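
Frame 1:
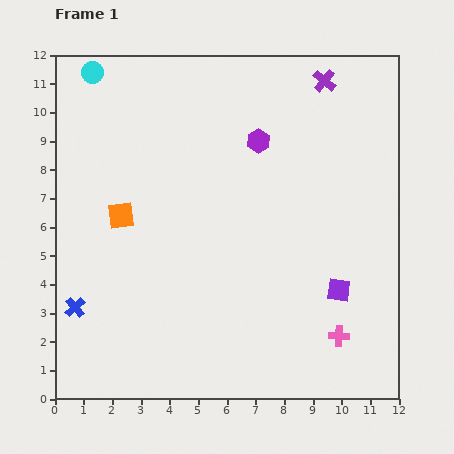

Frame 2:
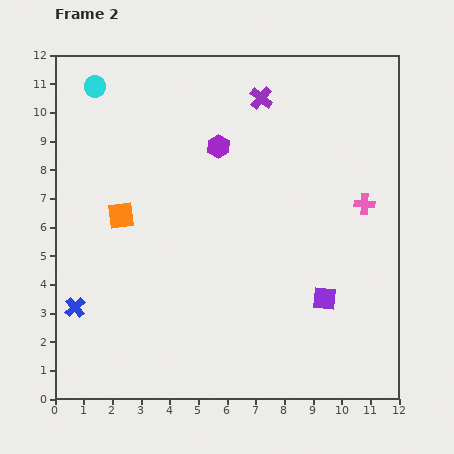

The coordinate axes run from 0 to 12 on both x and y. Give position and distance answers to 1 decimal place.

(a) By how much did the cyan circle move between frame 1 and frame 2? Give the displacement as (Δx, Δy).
(0.1, -0.5)

The cyan circle was at (1.3, 11.4) in frame 1 and (1.4, 10.9) in frame 2.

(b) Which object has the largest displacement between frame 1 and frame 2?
the pink cross

(moved 4.7; next 2.3)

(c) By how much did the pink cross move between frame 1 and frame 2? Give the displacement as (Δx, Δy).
(0.9, 4.6)

The pink cross was at (9.9, 2.2) in frame 1 and (10.8, 6.8) in frame 2.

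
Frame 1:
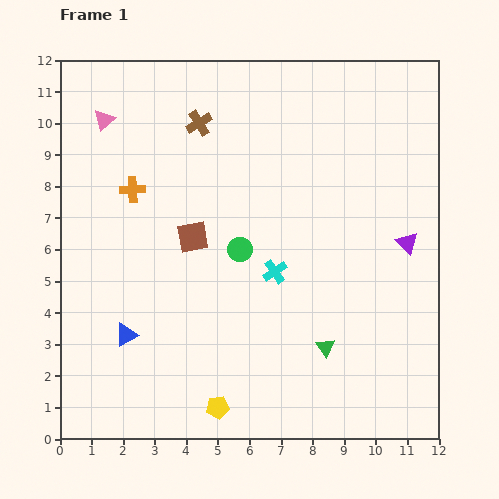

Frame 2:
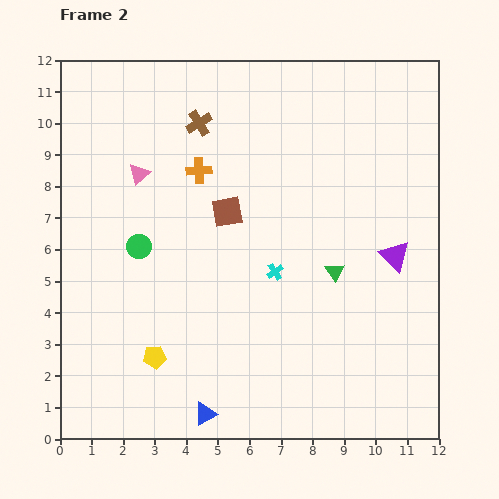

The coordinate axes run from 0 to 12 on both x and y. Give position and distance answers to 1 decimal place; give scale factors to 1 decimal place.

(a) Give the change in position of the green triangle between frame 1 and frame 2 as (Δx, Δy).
(0.3, 2.4)

The green triangle was at (8.4, 2.9) in frame 1 and (8.7, 5.3) in frame 2.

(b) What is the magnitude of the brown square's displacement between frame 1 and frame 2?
1.4

The brown square moved from (4.2, 6.4) to (5.3, 7.2), a distance of √(1.1² + 0.8²) ≈ 1.4.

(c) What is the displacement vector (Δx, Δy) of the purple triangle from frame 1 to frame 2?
(-0.4, -0.4)

The purple triangle was at (11.0, 6.2) in frame 1 and (10.6, 5.8) in frame 2.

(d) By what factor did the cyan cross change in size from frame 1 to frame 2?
0.7×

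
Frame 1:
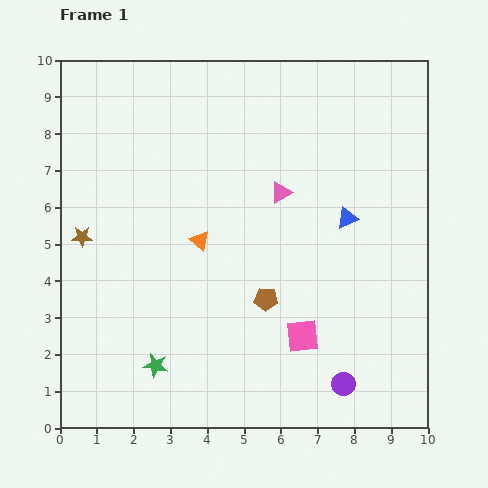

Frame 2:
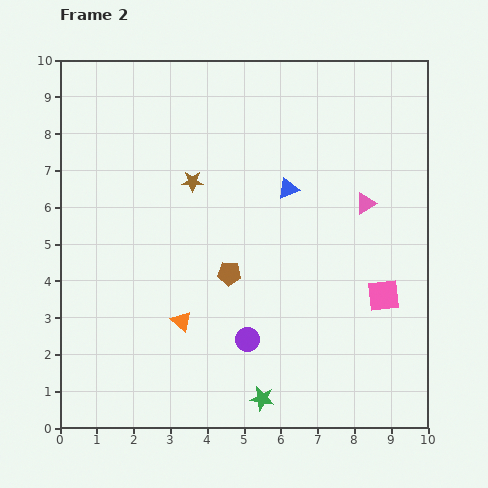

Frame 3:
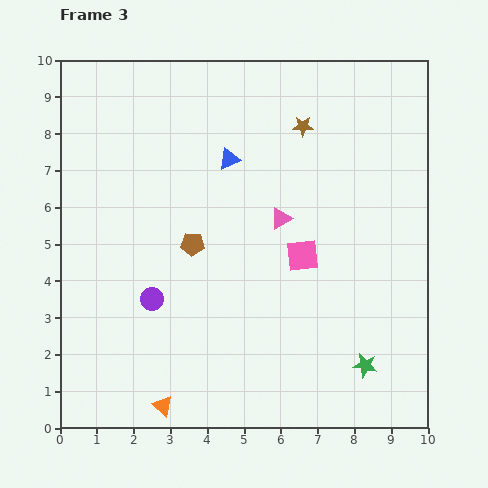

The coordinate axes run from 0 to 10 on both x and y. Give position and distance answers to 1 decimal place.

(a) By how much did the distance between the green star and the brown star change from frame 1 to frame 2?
+2.2

Distance in frame 1: 4.0. Distance in frame 2: 6.2.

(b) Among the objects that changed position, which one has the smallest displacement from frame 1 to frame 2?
the brown pentagon

(moved 1.2)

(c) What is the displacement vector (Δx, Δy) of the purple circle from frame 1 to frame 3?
(-5.2, 2.3)

The purple circle was at (7.7, 1.2) in frame 1 and (2.5, 3.5) in frame 3.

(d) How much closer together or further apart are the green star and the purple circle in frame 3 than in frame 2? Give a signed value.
+4.5

Distance in frame 2: 1.6. Distance in frame 3: 6.1.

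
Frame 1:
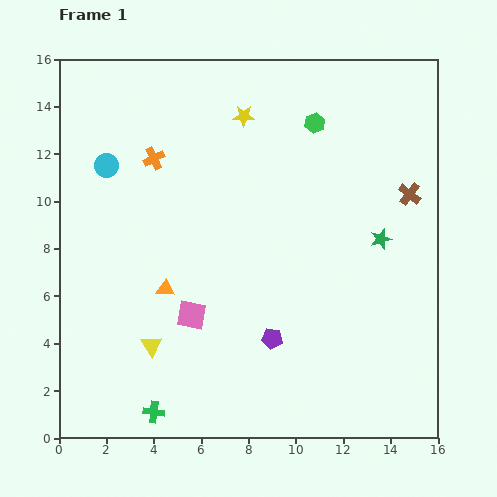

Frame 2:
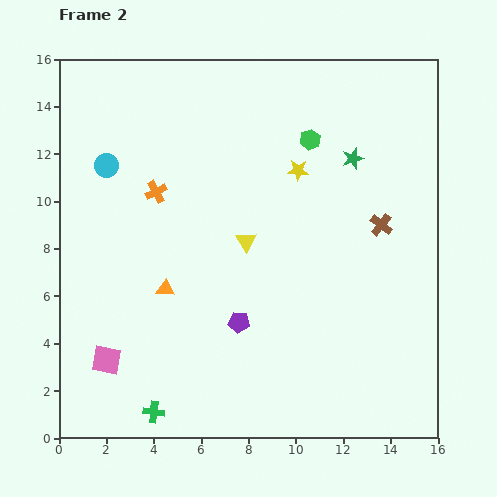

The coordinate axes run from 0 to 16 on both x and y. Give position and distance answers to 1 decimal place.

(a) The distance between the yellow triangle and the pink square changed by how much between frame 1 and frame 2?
+5.6

Distance in frame 1: 2.1. Distance in frame 2: 7.7.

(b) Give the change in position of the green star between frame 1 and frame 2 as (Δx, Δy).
(-1.2, 3.4)

The green star was at (13.6, 8.4) in frame 1 and (12.4, 11.8) in frame 2.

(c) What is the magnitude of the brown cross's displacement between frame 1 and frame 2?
1.8

The brown cross moved from (14.8, 10.3) to (13.6, 9.0), a distance of √(1.2² + 1.3²) ≈ 1.8.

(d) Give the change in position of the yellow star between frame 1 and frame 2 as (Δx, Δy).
(2.3, -2.3)

The yellow star was at (7.8, 13.6) in frame 1 and (10.1, 11.3) in frame 2.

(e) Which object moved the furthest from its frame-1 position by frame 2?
the yellow triangle

(moved 5.9; next 4.1)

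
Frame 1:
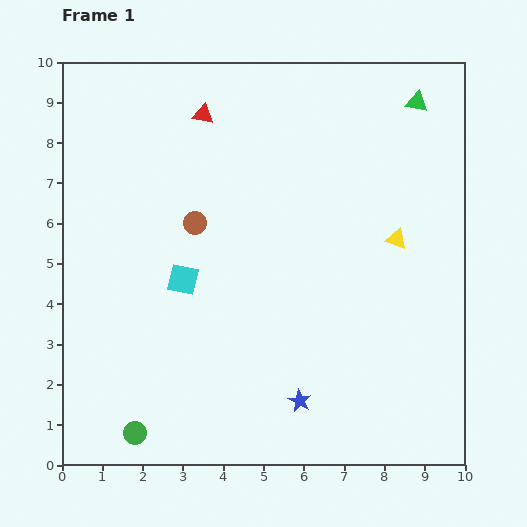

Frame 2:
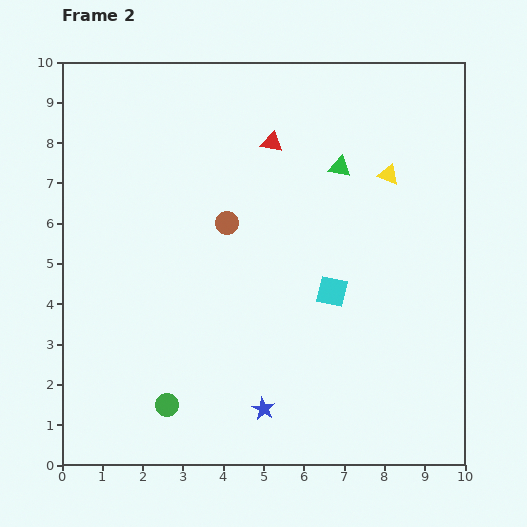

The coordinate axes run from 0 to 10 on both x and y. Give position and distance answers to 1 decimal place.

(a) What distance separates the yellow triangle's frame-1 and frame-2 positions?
1.6

The yellow triangle moved from (8.3, 5.6) to (8.1, 7.2), a distance of √(0.2² + 1.6²) ≈ 1.6.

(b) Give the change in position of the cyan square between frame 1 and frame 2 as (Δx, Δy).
(3.7, -0.3)

The cyan square was at (3.0, 4.6) in frame 1 and (6.7, 4.3) in frame 2.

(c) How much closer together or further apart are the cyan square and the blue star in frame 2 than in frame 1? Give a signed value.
-0.8

Distance in frame 1: 4.2. Distance in frame 2: 3.4.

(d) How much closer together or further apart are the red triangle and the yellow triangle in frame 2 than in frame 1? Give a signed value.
-2.7

Distance in frame 1: 5.7. Distance in frame 2: 3.0.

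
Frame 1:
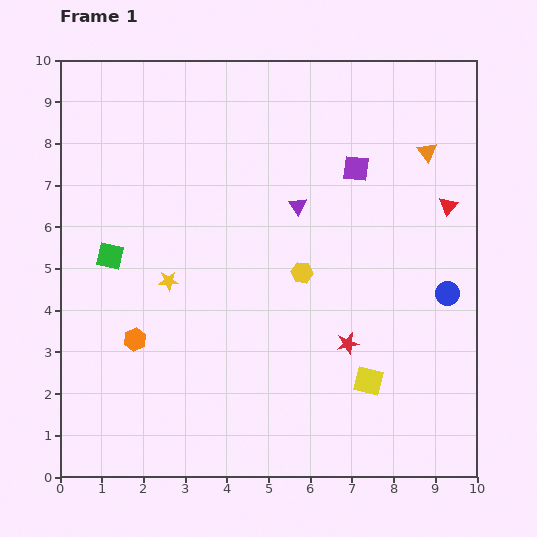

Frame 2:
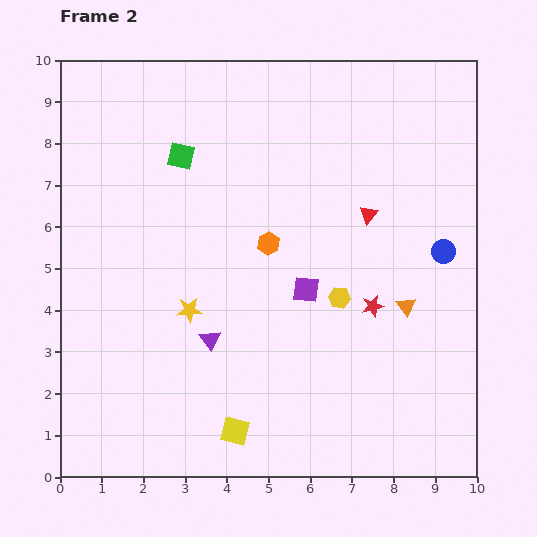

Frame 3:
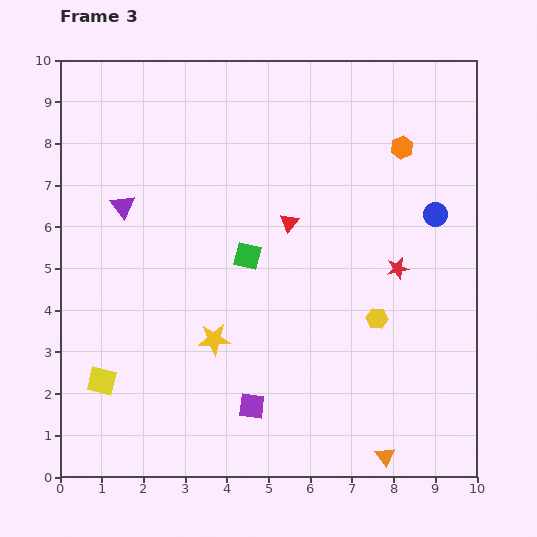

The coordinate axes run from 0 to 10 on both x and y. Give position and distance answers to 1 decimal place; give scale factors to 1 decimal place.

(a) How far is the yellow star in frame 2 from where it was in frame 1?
0.9

The yellow star moved from (2.6, 4.7) to (3.1, 4.0), a distance of √(0.5² + 0.7²) ≈ 0.9.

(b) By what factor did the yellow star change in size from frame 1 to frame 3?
1.6×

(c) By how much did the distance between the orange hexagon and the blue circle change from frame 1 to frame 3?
-5.8

Distance in frame 1: 7.6. Distance in frame 3: 1.8.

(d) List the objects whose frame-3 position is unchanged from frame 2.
none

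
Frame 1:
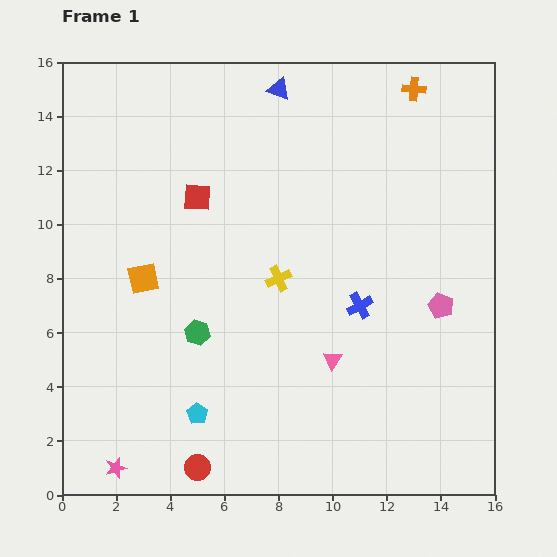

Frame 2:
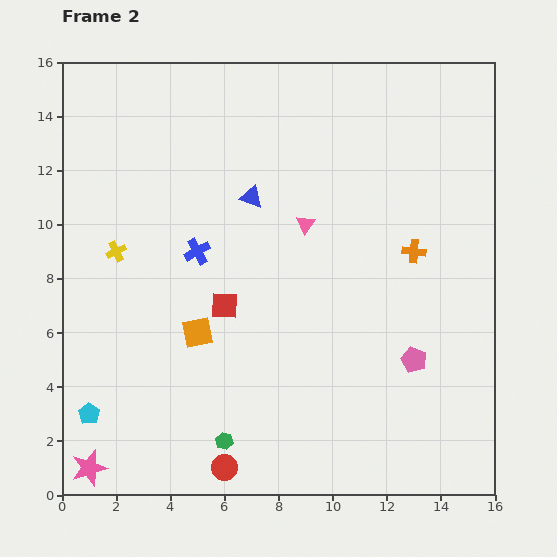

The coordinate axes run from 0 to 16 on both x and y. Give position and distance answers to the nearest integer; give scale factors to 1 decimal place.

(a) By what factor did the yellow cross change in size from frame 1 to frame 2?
0.8×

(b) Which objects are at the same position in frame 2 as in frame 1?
none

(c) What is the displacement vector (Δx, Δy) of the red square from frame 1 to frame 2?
(1, -4)

The red square was at (5, 11) in frame 1 and (6, 7) in frame 2.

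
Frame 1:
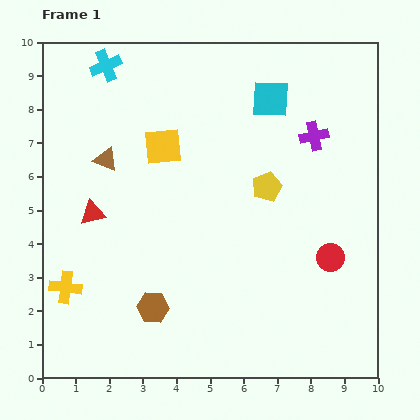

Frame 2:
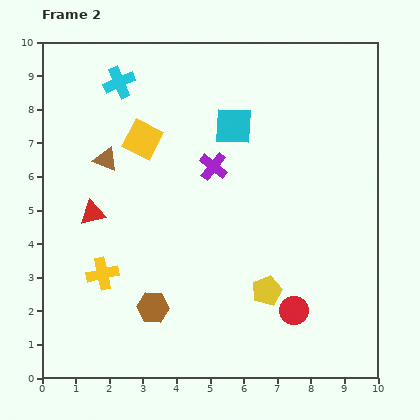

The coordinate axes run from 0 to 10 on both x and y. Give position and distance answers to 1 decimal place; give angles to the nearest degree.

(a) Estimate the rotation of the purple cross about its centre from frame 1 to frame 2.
39° counter-clockwise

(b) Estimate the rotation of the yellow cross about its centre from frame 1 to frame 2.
20° counter-clockwise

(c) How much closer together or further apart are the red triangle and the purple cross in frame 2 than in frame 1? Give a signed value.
-3.1

Distance in frame 1: 7.0. Distance in frame 2: 3.9.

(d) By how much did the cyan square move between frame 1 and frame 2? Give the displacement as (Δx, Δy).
(-1.1, -0.8)

The cyan square was at (6.8, 8.3) in frame 1 and (5.7, 7.5) in frame 2.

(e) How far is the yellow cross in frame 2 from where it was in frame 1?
1.2

The yellow cross moved from (0.7, 2.7) to (1.8, 3.1), a distance of √(1.1² + 0.4²) ≈ 1.2.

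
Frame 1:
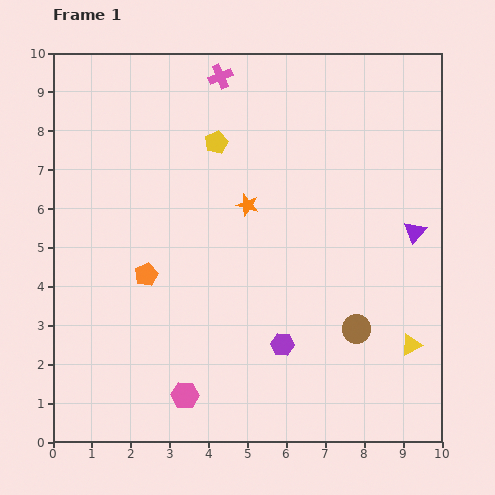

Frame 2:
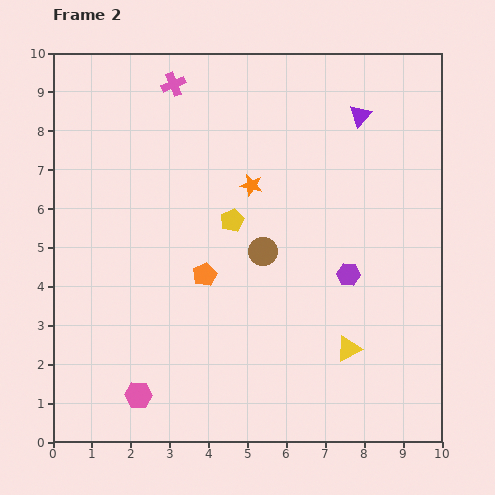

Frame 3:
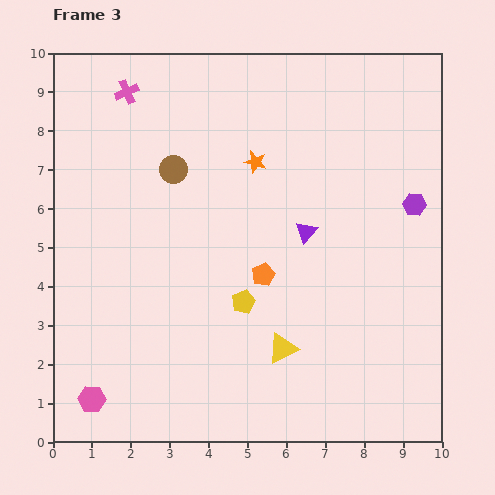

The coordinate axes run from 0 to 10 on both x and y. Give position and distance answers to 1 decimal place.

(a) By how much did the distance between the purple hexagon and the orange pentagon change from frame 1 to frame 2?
-0.2

Distance in frame 1: 3.9. Distance in frame 2: 3.7.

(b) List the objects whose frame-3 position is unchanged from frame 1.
none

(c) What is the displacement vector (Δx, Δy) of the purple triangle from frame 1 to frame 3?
(-2.8, 0.0)

The purple triangle was at (9.3, 5.4) in frame 1 and (6.5, 5.4) in frame 3.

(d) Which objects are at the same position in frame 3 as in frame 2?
none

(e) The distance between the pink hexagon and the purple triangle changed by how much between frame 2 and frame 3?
-2.2

Distance in frame 2: 9.2. Distance in frame 3: 7.0.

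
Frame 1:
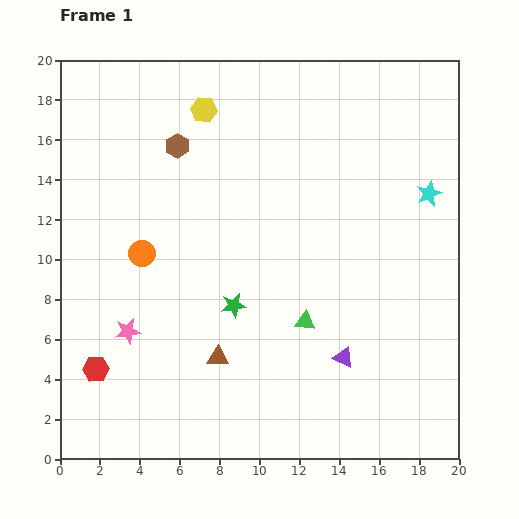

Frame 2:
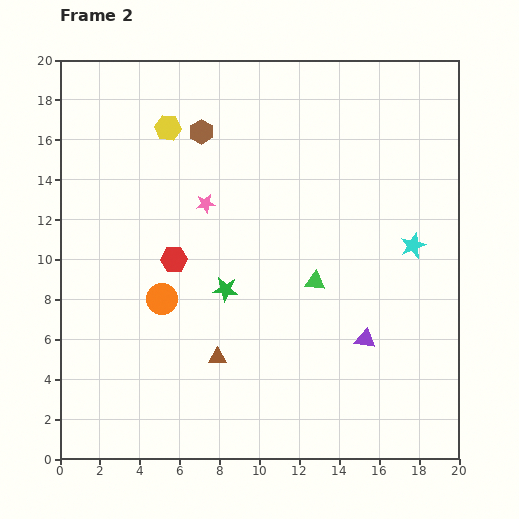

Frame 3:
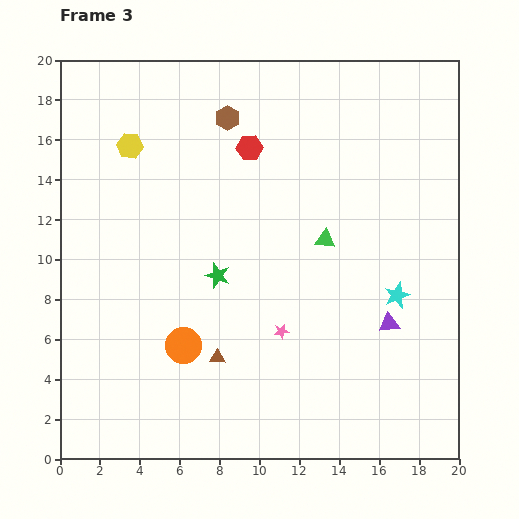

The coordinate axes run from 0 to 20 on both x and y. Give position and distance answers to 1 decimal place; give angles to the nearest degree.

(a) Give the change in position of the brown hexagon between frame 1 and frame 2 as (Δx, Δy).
(1.2, 0.7)

The brown hexagon was at (5.9, 15.7) in frame 1 and (7.1, 16.4) in frame 2.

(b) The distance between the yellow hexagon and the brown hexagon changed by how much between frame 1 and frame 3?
+2.9

Distance in frame 1: 2.2. Distance in frame 3: 5.1.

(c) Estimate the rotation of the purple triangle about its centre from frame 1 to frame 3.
30° counter-clockwise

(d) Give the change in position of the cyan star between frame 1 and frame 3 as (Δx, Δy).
(-1.6, -5.1)

The cyan star was at (18.5, 13.3) in frame 1 and (16.9, 8.2) in frame 3.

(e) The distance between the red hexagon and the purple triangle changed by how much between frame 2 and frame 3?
+0.8

Distance in frame 2: 10.4. Distance in frame 3: 11.2.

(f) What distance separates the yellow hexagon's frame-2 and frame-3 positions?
2.1

The yellow hexagon moved from (5.4, 16.6) to (3.5, 15.7), a distance of √(1.9² + 0.9²) ≈ 2.1.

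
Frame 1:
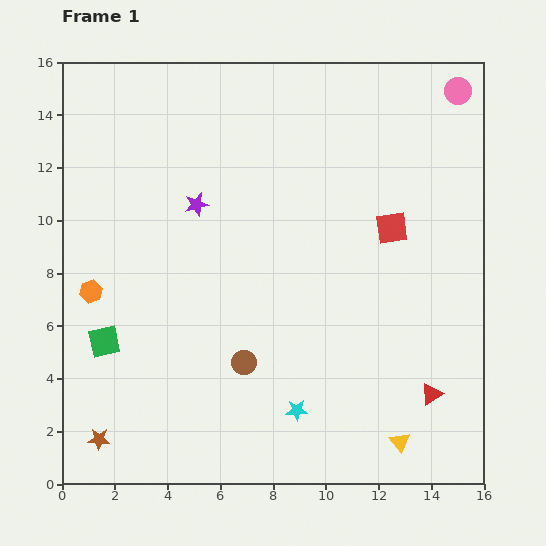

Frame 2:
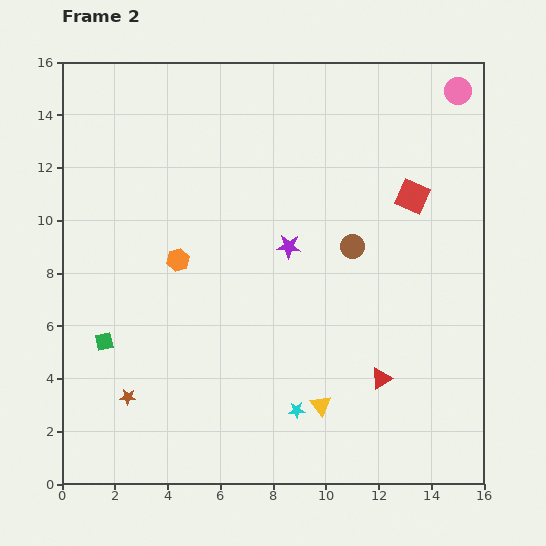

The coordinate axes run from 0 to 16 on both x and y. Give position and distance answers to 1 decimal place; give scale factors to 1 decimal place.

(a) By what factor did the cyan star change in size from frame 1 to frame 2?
0.8×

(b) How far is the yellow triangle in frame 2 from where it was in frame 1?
3.3

The yellow triangle moved from (12.8, 1.6) to (9.8, 3.0), a distance of √(3.0² + 1.4²) ≈ 3.3.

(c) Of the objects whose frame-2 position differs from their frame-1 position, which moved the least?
the red square

(moved 1.4)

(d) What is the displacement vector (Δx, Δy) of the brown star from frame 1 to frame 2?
(1.1, 1.6)

The brown star was at (1.4, 1.7) in frame 1 and (2.5, 3.3) in frame 2.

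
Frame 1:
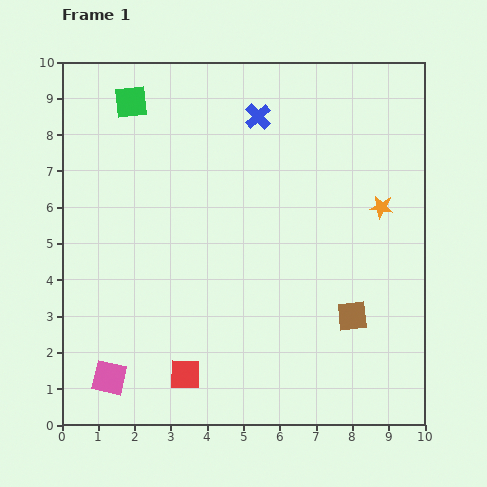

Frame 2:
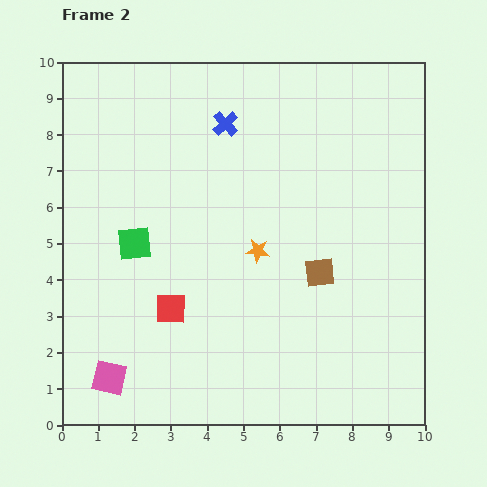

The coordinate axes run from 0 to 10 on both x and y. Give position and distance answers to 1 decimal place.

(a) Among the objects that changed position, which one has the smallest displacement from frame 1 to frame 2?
the blue cross

(moved 0.9)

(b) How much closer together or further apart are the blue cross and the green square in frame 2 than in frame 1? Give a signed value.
+0.6

Distance in frame 1: 3.5. Distance in frame 2: 4.1.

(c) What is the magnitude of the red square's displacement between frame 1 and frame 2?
1.8

The red square moved from (3.4, 1.4) to (3.0, 3.2), a distance of √(0.4² + 1.8²) ≈ 1.8.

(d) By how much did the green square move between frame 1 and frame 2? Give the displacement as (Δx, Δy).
(0.1, -3.9)

The green square was at (1.9, 8.9) in frame 1 and (2.0, 5.0) in frame 2.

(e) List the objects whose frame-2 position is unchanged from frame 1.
the pink square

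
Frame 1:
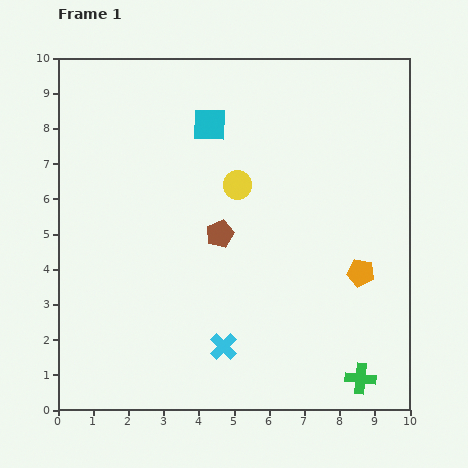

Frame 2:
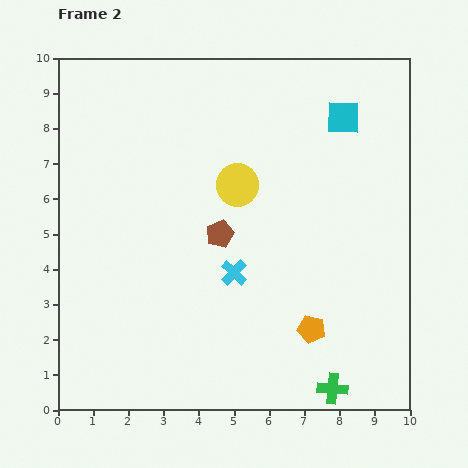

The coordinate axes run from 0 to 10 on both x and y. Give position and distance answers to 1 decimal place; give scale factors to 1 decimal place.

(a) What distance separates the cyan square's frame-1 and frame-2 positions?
3.8

The cyan square moved from (4.3, 8.1) to (8.1, 8.3), a distance of √(3.8² + 0.2²) ≈ 3.8.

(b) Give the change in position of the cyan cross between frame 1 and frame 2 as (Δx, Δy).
(0.3, 2.1)

The cyan cross was at (4.7, 1.8) in frame 1 and (5.0, 3.9) in frame 2.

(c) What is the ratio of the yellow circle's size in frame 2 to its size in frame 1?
1.5×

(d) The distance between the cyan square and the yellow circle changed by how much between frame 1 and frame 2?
+1.7

Distance in frame 1: 1.9. Distance in frame 2: 3.6.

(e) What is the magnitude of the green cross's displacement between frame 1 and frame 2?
0.9

The green cross moved from (8.6, 0.9) to (7.8, 0.6), a distance of √(0.8² + 0.3²) ≈ 0.9.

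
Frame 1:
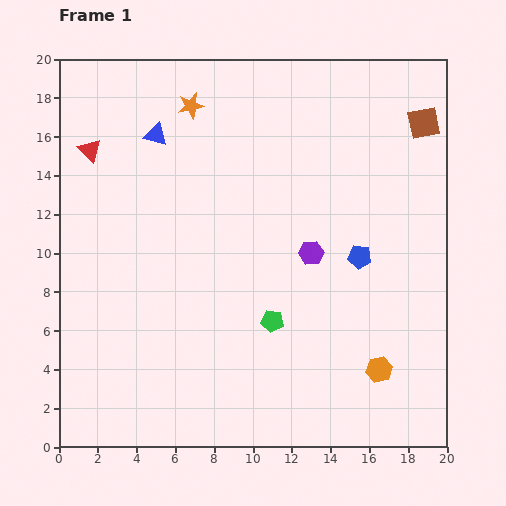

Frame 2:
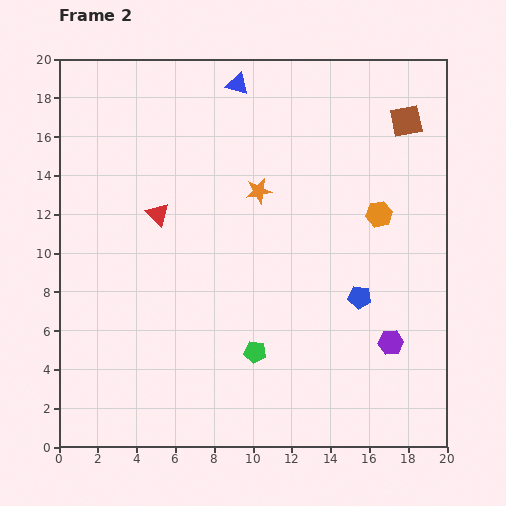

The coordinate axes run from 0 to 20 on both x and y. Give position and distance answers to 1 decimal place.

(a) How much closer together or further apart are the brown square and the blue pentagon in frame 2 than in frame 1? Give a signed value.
+1.8

Distance in frame 1: 7.6. Distance in frame 2: 9.4.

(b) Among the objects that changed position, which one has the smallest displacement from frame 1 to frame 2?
the brown square

(moved 0.9)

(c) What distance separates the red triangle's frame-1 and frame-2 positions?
4.8

The red triangle moved from (1.6, 15.3) to (5.1, 12.0), a distance of √(3.5² + 3.3²) ≈ 4.8.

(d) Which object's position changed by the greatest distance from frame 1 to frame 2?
the orange hexagon

(moved 8.0; next 6.2)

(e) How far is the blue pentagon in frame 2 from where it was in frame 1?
2.1

The blue pentagon moved from (15.5, 9.8) to (15.5, 7.7), a distance of √(0.0² + 2.1²) ≈ 2.1.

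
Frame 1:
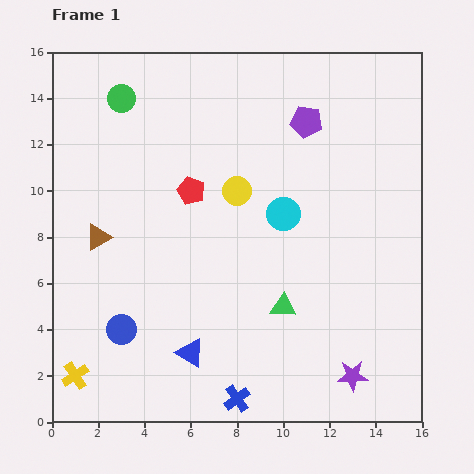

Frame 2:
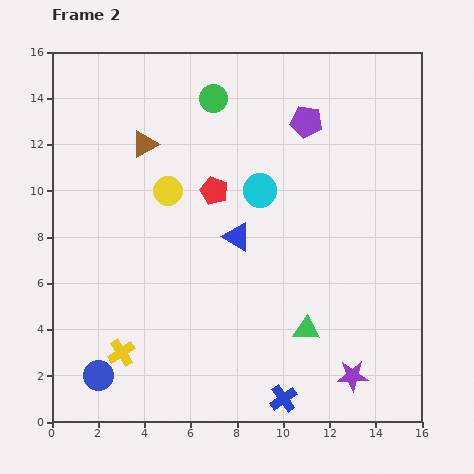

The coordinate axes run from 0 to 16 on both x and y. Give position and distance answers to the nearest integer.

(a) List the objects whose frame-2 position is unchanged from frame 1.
the purple star, the purple pentagon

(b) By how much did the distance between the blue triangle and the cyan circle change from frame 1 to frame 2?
-5

Distance in frame 1: 7. Distance in frame 2: 2.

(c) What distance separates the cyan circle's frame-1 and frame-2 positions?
1

The cyan circle moved from (10, 9) to (9, 10), a distance of √(1² + 1²) ≈ 1.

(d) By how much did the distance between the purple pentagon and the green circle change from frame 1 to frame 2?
-4

Distance in frame 1: 8. Distance in frame 2: 4.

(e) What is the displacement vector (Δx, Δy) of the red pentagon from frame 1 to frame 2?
(1, 0)

The red pentagon was at (6, 10) in frame 1 and (7, 10) in frame 2.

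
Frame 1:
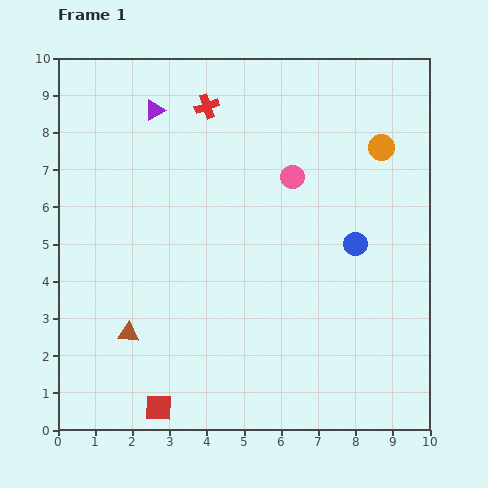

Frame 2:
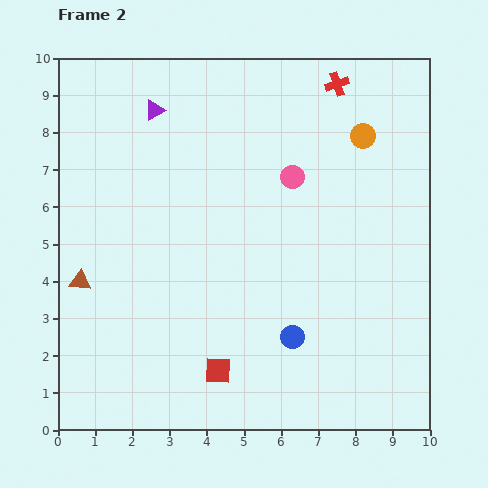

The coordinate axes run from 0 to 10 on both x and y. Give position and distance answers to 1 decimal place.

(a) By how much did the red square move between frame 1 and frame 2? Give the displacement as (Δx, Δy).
(1.6, 1.0)

The red square was at (2.7, 0.6) in frame 1 and (4.3, 1.6) in frame 2.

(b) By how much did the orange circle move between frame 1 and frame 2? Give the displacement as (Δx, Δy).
(-0.5, 0.3)

The orange circle was at (8.7, 7.6) in frame 1 and (8.2, 7.9) in frame 2.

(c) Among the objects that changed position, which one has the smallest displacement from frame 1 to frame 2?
the orange circle

(moved 0.6)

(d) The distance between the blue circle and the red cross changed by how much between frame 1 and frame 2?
+1.5

Distance in frame 1: 5.4. Distance in frame 2: 6.9.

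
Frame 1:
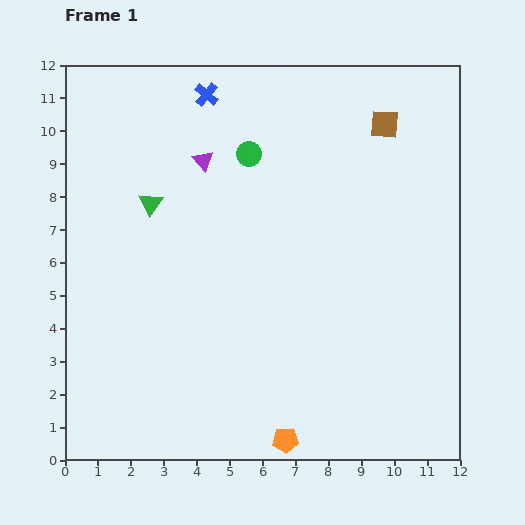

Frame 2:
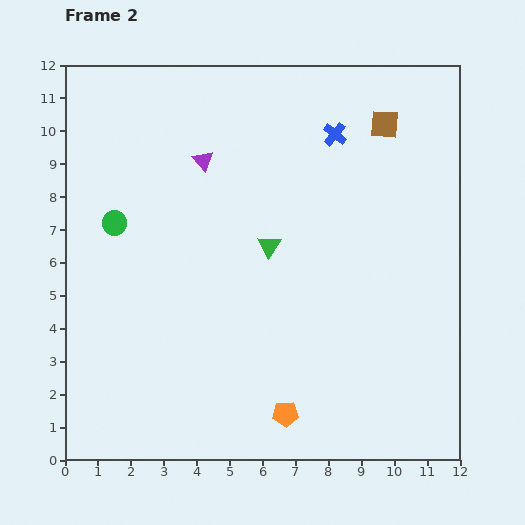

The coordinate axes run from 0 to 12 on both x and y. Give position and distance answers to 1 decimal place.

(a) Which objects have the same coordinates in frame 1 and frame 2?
the brown square, the purple triangle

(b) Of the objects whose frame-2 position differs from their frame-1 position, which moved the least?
the orange pentagon

(moved 0.8)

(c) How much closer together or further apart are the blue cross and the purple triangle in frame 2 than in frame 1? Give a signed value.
+2.1

Distance in frame 1: 2.0. Distance in frame 2: 4.1.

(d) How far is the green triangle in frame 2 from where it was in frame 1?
3.8

The green triangle moved from (2.6, 7.8) to (6.2, 6.5), a distance of √(3.6² + 1.3²) ≈ 3.8.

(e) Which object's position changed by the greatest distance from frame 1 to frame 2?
the green circle

(moved 4.6; next 4.1)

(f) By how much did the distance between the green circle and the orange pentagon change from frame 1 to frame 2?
-1.0

Distance in frame 1: 8.8. Distance in frame 2: 7.8.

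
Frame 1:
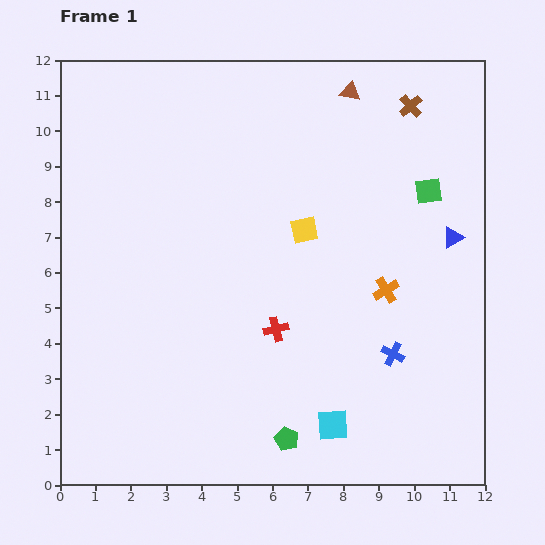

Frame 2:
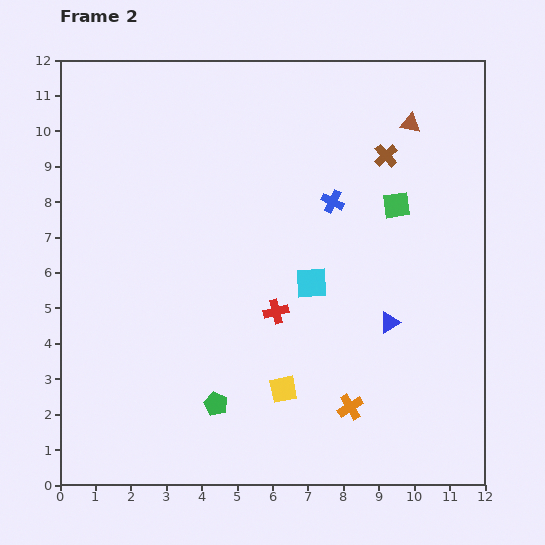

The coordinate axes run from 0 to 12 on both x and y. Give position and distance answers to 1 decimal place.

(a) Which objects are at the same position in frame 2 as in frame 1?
none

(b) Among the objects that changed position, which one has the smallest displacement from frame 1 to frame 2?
the red cross

(moved 0.5)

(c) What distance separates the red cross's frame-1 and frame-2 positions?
0.5

The red cross moved from (6.1, 4.4) to (6.1, 4.9), a distance of √(0.0² + 0.5²) ≈ 0.5.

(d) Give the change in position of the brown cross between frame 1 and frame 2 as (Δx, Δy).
(-0.7, -1.4)

The brown cross was at (9.9, 10.7) in frame 1 and (9.2, 9.3) in frame 2.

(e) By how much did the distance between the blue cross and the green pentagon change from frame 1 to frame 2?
+2.8

Distance in frame 1: 3.8. Distance in frame 2: 6.6.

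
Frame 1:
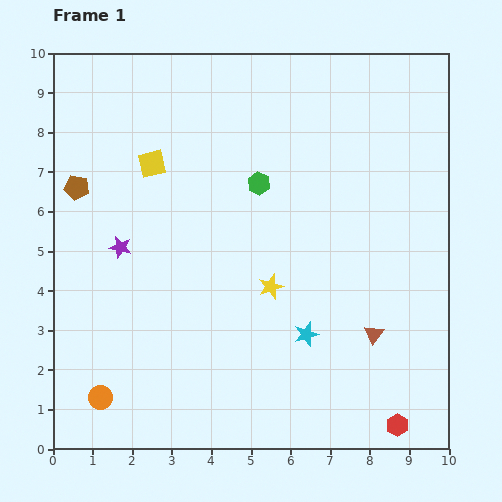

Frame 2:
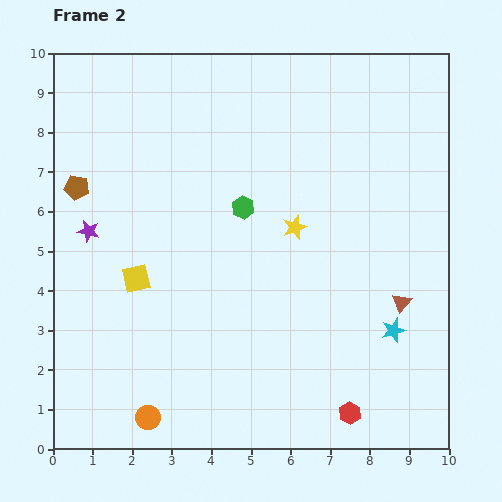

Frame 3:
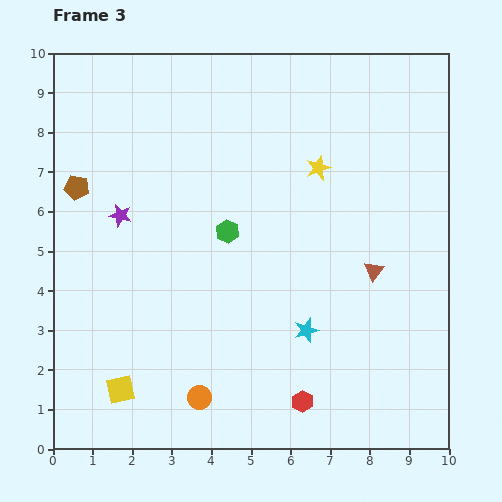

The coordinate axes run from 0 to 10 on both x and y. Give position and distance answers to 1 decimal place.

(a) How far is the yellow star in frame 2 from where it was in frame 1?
1.6

The yellow star moved from (5.5, 4.1) to (6.1, 5.6), a distance of √(0.6² + 1.5²) ≈ 1.6.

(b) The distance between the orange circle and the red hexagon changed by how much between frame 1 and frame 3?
-4.9

Distance in frame 1: 7.5. Distance in frame 3: 2.6.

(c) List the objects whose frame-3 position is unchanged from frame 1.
the brown pentagon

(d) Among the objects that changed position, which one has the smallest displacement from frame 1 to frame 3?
the cyan star

(moved 0.1)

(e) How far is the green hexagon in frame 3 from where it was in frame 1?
1.4

The green hexagon moved from (5.2, 6.7) to (4.4, 5.5), a distance of √(0.8² + 1.2²) ≈ 1.4.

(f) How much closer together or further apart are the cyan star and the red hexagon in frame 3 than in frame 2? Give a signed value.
-0.6

Distance in frame 2: 2.4. Distance in frame 3: 1.8.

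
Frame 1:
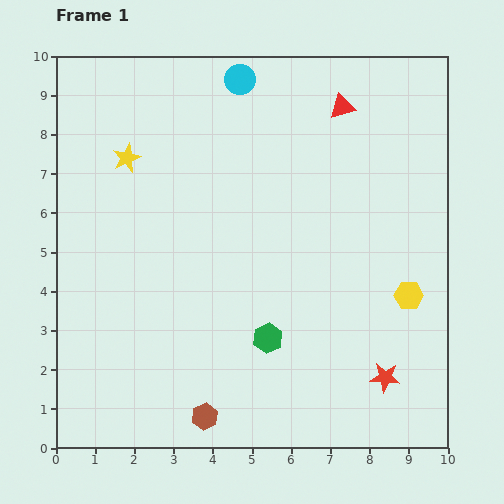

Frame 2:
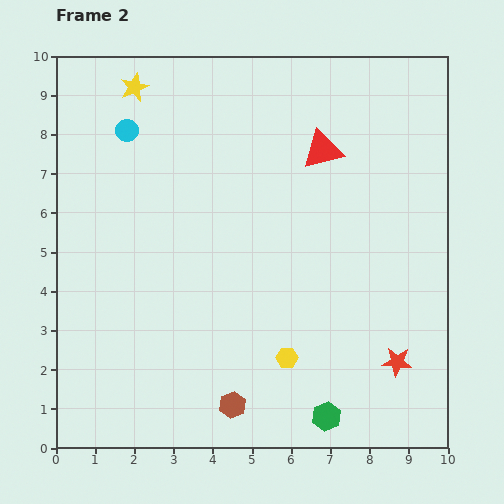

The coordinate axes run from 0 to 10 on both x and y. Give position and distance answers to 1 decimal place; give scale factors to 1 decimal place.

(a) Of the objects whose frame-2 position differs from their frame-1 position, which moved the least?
the red star

(moved 0.5)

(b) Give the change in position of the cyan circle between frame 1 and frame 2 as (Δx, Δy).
(-2.9, -1.3)

The cyan circle was at (4.7, 9.4) in frame 1 and (1.8, 8.1) in frame 2.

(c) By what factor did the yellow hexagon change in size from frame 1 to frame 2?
0.8×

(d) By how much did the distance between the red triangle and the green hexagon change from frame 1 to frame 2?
+0.6

Distance in frame 1: 6.2. Distance in frame 2: 6.8.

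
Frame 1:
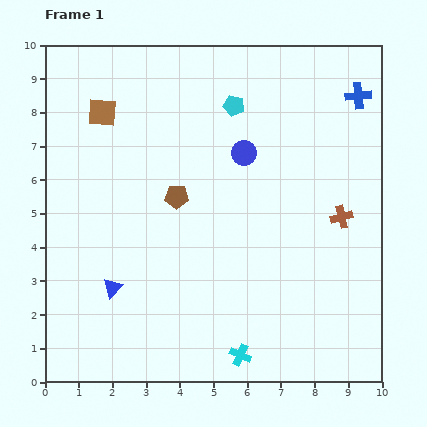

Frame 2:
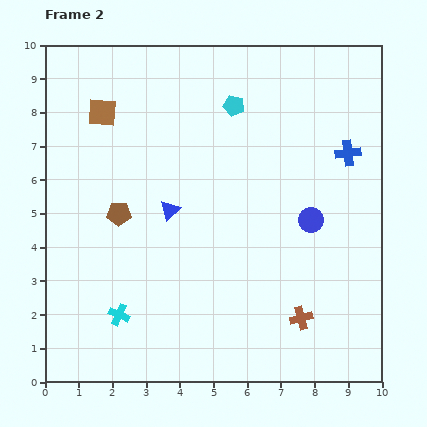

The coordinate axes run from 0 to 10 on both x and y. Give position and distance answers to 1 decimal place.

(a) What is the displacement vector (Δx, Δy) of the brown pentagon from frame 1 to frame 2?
(-1.7, -0.5)

The brown pentagon was at (3.9, 5.5) in frame 1 and (2.2, 5.0) in frame 2.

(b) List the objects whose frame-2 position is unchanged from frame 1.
the cyan pentagon, the brown square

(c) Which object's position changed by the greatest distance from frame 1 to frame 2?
the cyan cross

(moved 3.8; next 3.2)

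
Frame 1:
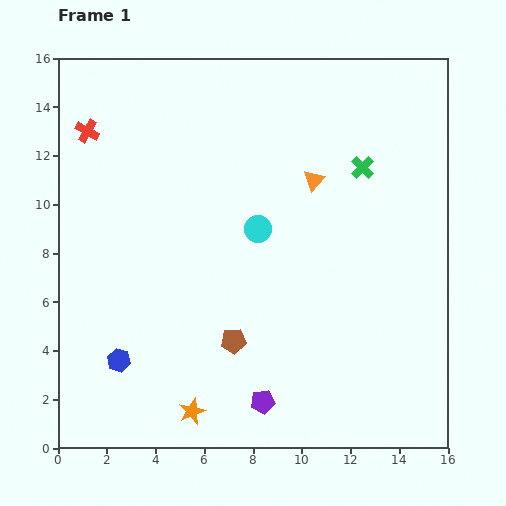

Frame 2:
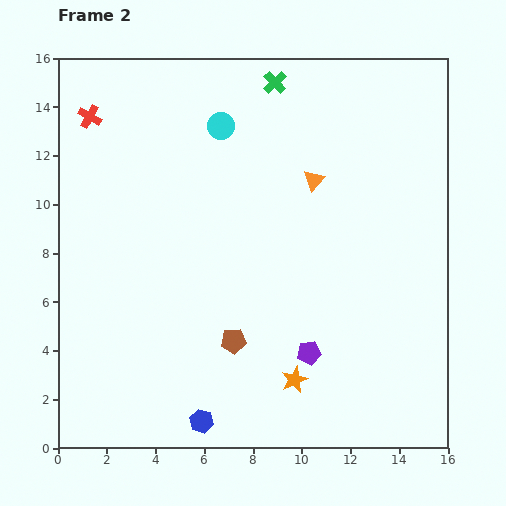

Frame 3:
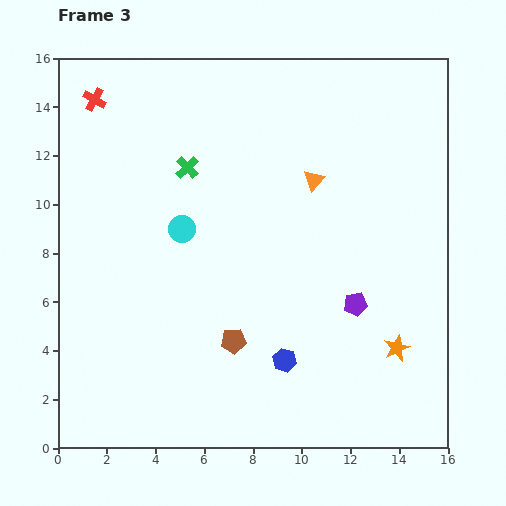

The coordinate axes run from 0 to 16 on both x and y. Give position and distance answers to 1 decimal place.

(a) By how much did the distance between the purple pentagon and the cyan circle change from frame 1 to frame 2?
+2.9

Distance in frame 1: 7.1. Distance in frame 2: 10.0.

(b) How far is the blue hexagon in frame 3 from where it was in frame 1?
6.8

The blue hexagon moved from (2.5, 3.6) to (9.3, 3.6), a distance of √(6.8² + 0.0²) ≈ 6.8.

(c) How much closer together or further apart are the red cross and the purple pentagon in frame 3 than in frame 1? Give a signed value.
+0.4

Distance in frame 1: 13.2. Distance in frame 3: 13.6.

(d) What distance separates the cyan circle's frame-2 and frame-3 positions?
4.5

The cyan circle moved from (6.7, 13.2) to (5.1, 9.0), a distance of √(1.6² + 4.2²) ≈ 4.5.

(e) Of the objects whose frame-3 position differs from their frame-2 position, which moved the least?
the red cross

(moved 0.7)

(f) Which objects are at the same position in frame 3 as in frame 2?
the orange triangle, the brown pentagon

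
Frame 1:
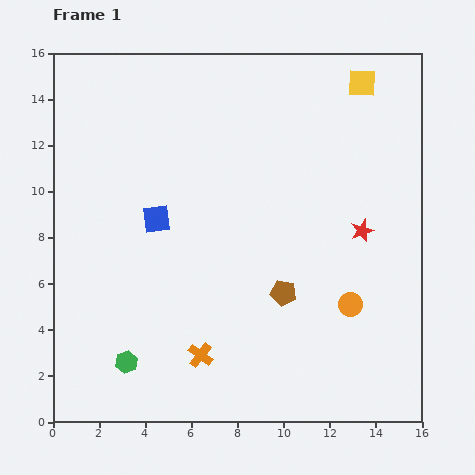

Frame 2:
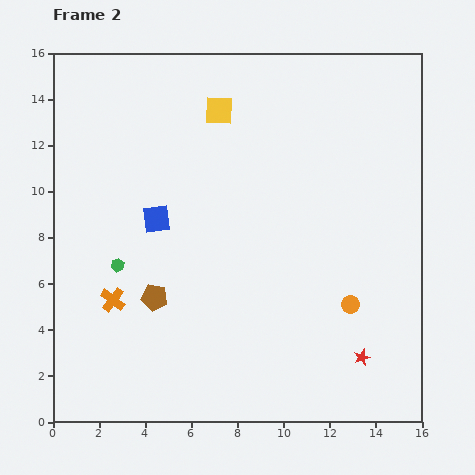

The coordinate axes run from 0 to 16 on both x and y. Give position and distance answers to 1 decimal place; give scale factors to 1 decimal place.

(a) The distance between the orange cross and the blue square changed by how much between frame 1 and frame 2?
-2.2

Distance in frame 1: 6.2. Distance in frame 2: 4.0.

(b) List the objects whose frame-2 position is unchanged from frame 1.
the orange circle, the blue square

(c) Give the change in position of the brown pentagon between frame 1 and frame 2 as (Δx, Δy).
(-5.6, -0.2)

The brown pentagon was at (10.0, 5.6) in frame 1 and (4.4, 5.4) in frame 2.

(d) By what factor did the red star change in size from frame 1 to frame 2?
0.7×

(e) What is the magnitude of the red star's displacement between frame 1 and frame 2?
5.5

The red star moved from (13.4, 8.3) to (13.4, 2.8), a distance of √(0.0² + 5.5²) ≈ 5.5.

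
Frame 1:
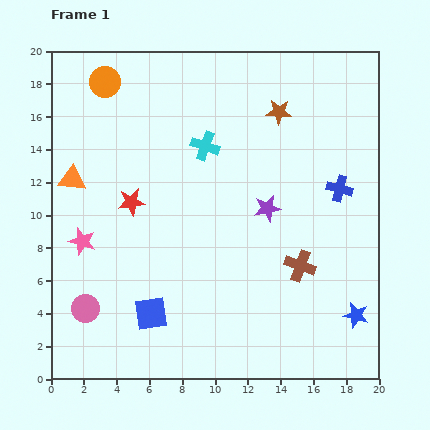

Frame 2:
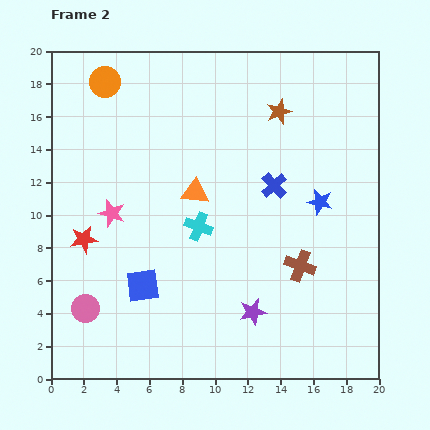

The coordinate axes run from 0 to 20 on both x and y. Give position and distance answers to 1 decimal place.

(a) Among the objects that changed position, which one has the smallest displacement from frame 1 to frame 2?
the blue square

(moved 1.8)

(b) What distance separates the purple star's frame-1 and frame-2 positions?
6.4

The purple star moved from (13.2, 10.4) to (12.3, 4.1), a distance of √(0.9² + 6.3²) ≈ 6.4.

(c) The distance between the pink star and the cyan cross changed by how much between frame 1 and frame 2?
-4.1

Distance in frame 1: 9.5. Distance in frame 2: 5.4.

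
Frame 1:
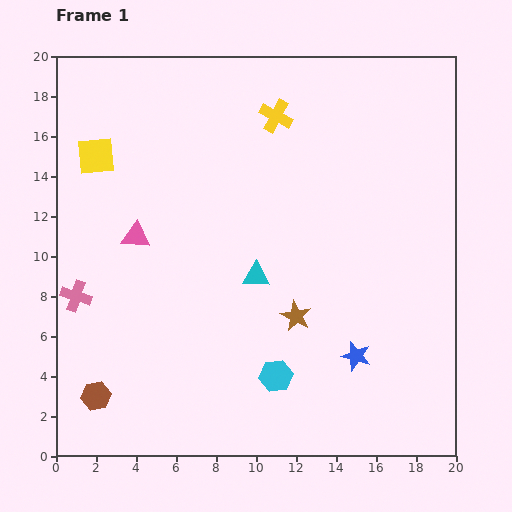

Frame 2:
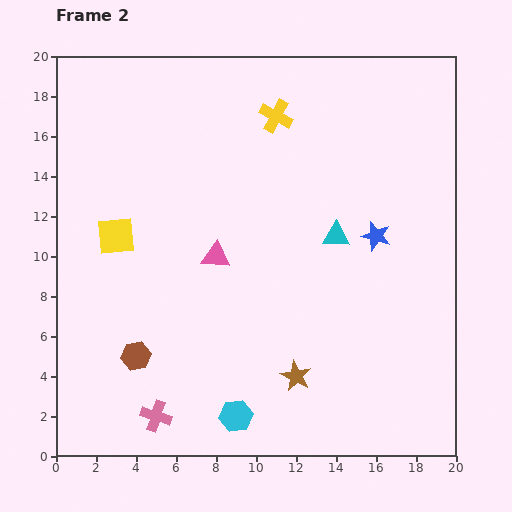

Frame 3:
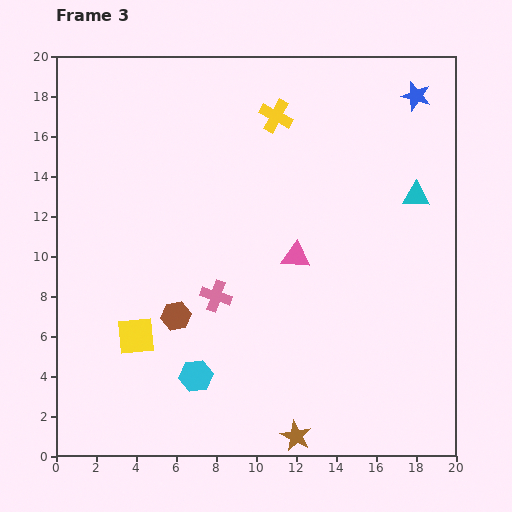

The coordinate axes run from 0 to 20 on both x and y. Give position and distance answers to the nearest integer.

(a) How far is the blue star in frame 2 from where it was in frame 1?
6

The blue star moved from (15, 5) to (16, 11), a distance of √(1² + 6²) ≈ 6.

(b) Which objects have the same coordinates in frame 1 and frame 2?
the yellow cross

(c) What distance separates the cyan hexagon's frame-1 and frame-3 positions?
4

The cyan hexagon moved from (11, 4) to (7, 4), a distance of √(4² + 0²) ≈ 4.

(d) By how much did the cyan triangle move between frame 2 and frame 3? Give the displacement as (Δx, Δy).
(4, 2)

The cyan triangle was at (14, 11) in frame 2 and (18, 13) in frame 3.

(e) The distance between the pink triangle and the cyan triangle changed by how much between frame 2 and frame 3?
+1

Distance in frame 2: 6. Distance in frame 3: 7.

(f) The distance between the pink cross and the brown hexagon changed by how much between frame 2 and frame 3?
-1

Distance in frame 2: 3. Distance in frame 3: 2.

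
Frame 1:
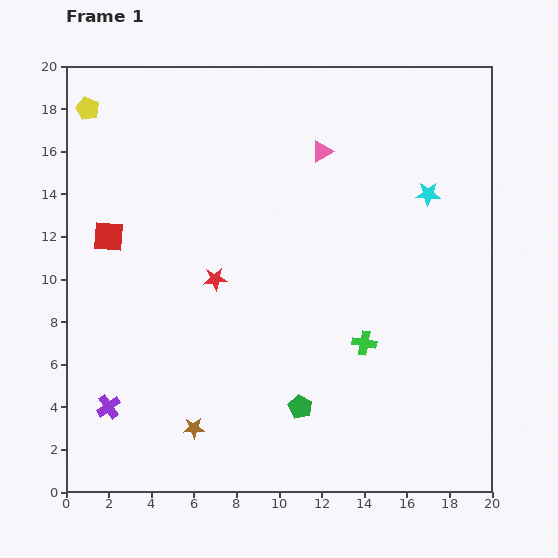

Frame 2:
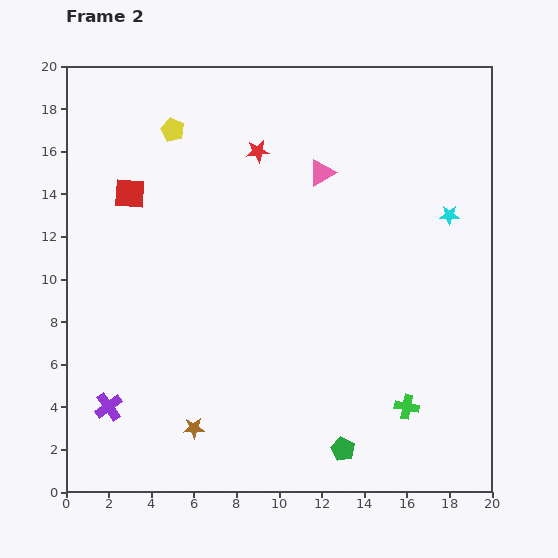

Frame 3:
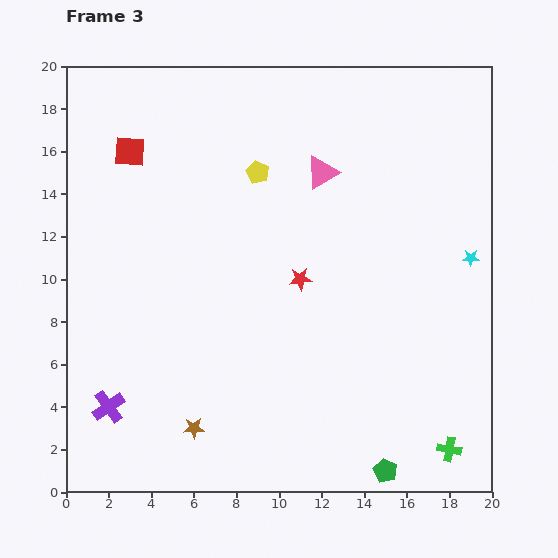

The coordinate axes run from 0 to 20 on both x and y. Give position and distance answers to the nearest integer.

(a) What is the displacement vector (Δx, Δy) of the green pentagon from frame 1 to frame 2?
(2, -2)

The green pentagon was at (11, 4) in frame 1 and (13, 2) in frame 2.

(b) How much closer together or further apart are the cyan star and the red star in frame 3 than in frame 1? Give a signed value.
-3

Distance in frame 1: 11. Distance in frame 3: 8.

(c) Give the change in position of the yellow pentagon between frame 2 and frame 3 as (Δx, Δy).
(4, -2)

The yellow pentagon was at (5, 17) in frame 2 and (9, 15) in frame 3.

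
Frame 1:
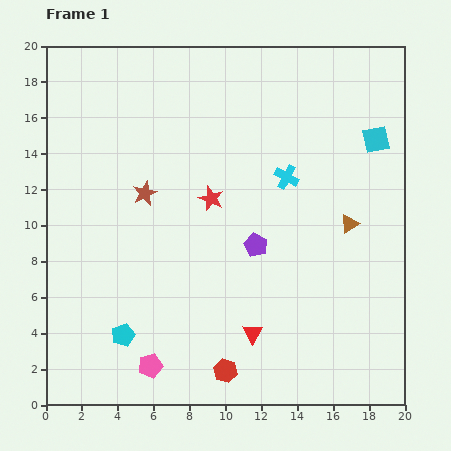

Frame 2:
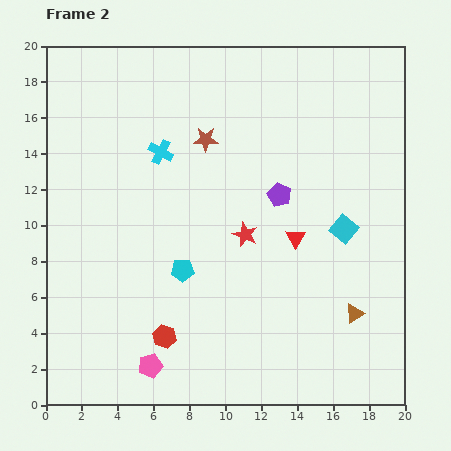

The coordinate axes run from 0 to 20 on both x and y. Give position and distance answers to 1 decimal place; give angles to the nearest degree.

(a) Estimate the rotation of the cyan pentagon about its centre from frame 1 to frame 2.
19° clockwise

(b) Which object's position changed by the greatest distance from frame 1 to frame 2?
the cyan cross

(moved 7.1; next 5.8)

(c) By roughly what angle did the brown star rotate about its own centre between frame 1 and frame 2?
26° clockwise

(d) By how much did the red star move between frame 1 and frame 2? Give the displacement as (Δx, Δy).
(1.9, -2.0)

The red star was at (9.2, 11.5) in frame 1 and (11.1, 9.5) in frame 2.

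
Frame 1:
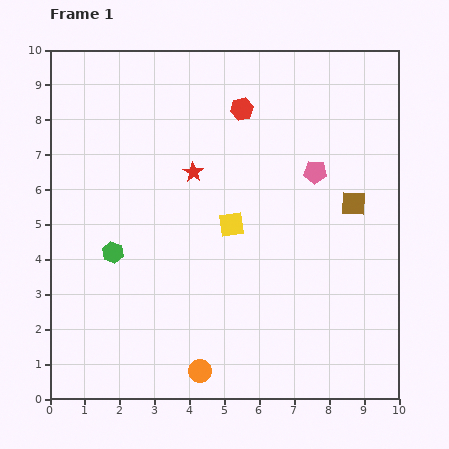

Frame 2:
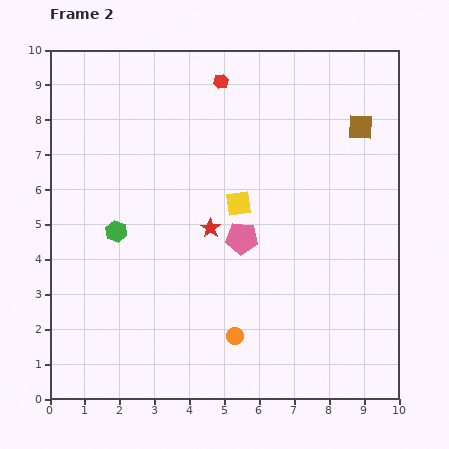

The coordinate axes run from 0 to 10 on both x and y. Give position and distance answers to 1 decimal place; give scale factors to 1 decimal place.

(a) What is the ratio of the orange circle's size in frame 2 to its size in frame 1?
0.7×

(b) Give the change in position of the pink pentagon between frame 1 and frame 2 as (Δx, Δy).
(-2.1, -1.9)

The pink pentagon was at (7.6, 6.5) in frame 1 and (5.5, 4.6) in frame 2.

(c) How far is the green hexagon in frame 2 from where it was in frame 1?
0.6

The green hexagon moved from (1.8, 4.2) to (1.9, 4.8), a distance of √(0.1² + 0.6²) ≈ 0.6.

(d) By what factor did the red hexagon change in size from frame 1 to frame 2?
0.6×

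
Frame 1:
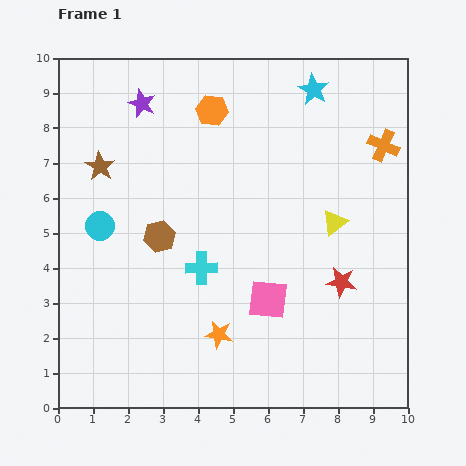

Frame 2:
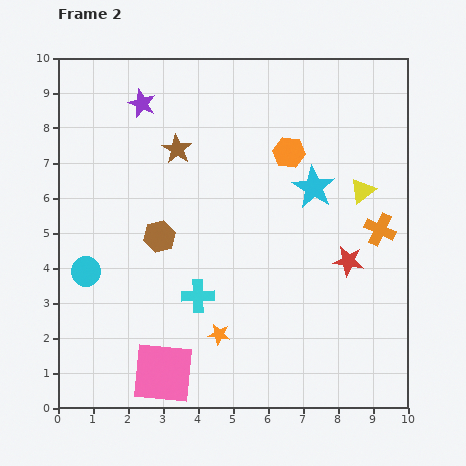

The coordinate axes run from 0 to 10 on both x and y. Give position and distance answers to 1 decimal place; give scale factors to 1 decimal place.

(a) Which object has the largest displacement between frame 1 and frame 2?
the pink square

(moved 3.7; next 2.8)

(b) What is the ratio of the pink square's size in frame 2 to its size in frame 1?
1.6×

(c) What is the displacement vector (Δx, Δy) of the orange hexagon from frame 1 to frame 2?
(2.2, -1.2)

The orange hexagon was at (4.4, 8.5) in frame 1 and (6.6, 7.3) in frame 2.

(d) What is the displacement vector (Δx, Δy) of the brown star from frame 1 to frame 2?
(2.2, 0.5)

The brown star was at (1.2, 6.9) in frame 1 and (3.4, 7.4) in frame 2.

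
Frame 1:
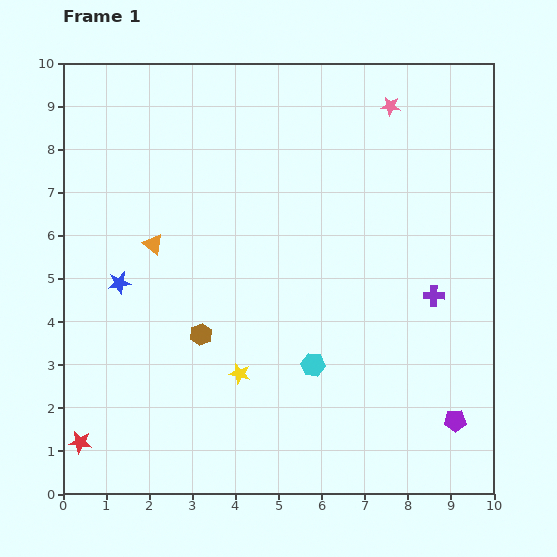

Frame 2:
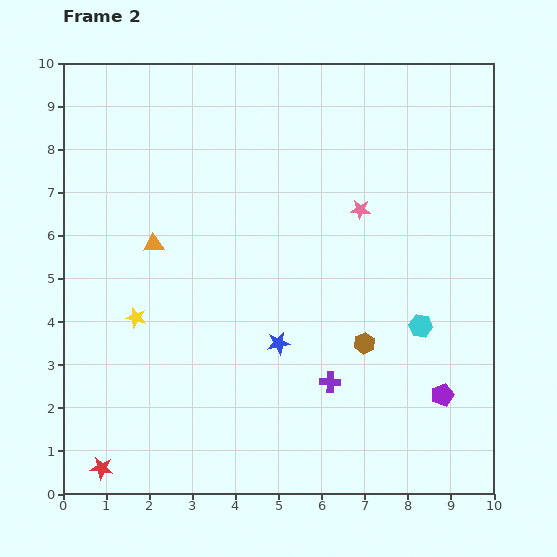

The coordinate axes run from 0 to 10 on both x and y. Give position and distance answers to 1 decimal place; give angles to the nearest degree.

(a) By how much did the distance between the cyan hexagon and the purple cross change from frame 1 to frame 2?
-0.7

Distance in frame 1: 3.2. Distance in frame 2: 2.5.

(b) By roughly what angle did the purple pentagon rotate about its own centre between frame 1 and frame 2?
17° counter-clockwise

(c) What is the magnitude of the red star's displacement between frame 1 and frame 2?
0.8

The red star moved from (0.4, 1.2) to (0.9, 0.6), a distance of √(0.5² + 0.6²) ≈ 0.8.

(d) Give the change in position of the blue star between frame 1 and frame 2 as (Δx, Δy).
(3.7, -1.4)

The blue star was at (1.3, 4.9) in frame 1 and (5.0, 3.5) in frame 2.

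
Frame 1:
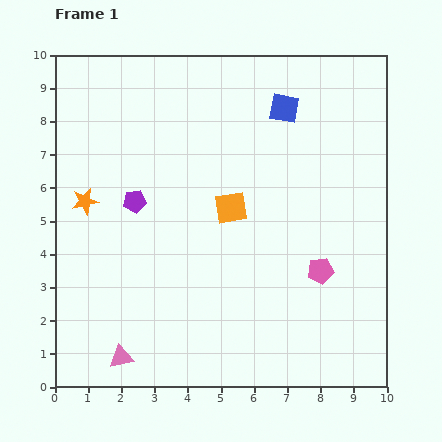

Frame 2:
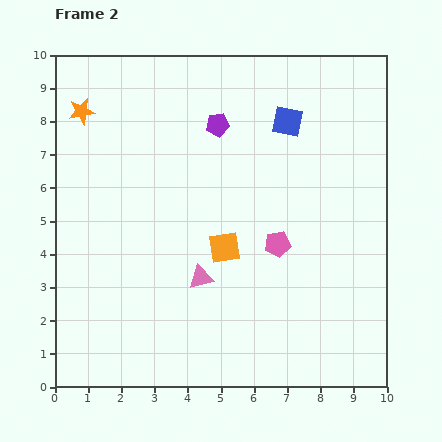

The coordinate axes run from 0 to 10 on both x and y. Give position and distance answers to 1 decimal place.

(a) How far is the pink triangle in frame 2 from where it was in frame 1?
3.4

The pink triangle moved from (2.0, 0.9) to (4.4, 3.3), a distance of √(2.4² + 2.4²) ≈ 3.4.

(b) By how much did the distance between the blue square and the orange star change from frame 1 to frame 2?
-0.4

Distance in frame 1: 6.6. Distance in frame 2: 6.2.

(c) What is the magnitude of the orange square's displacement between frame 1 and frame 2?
1.2

The orange square moved from (5.3, 5.4) to (5.1, 4.2), a distance of √(0.2² + 1.2²) ≈ 1.2.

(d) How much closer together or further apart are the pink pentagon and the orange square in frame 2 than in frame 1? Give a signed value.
-1.7

Distance in frame 1: 3.3. Distance in frame 2: 1.6.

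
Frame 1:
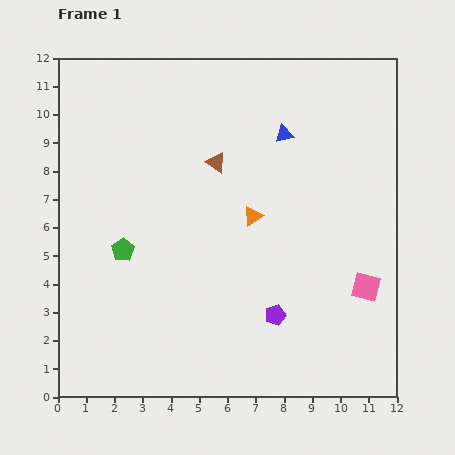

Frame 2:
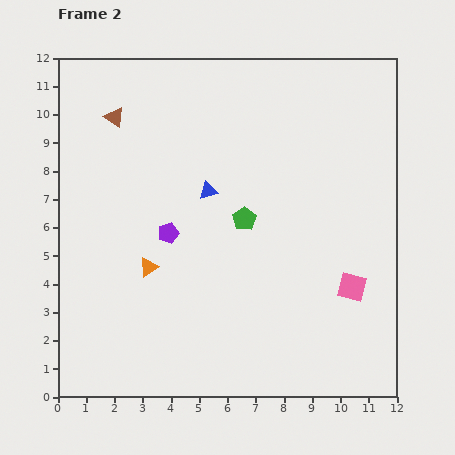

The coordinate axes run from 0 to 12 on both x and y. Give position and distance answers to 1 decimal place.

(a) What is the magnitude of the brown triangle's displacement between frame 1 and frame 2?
3.9

The brown triangle moved from (5.6, 8.3) to (2.0, 9.9), a distance of √(3.6² + 1.6²) ≈ 3.9.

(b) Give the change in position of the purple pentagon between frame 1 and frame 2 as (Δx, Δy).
(-3.8, 2.9)

The purple pentagon was at (7.7, 2.9) in frame 1 and (3.9, 5.8) in frame 2.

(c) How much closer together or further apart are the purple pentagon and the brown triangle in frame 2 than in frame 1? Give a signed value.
-1.3

Distance in frame 1: 5.8. Distance in frame 2: 4.5.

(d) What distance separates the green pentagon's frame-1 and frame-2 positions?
4.4

The green pentagon moved from (2.3, 5.2) to (6.6, 6.3), a distance of √(4.3² + 1.1²) ≈ 4.4.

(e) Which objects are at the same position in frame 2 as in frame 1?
none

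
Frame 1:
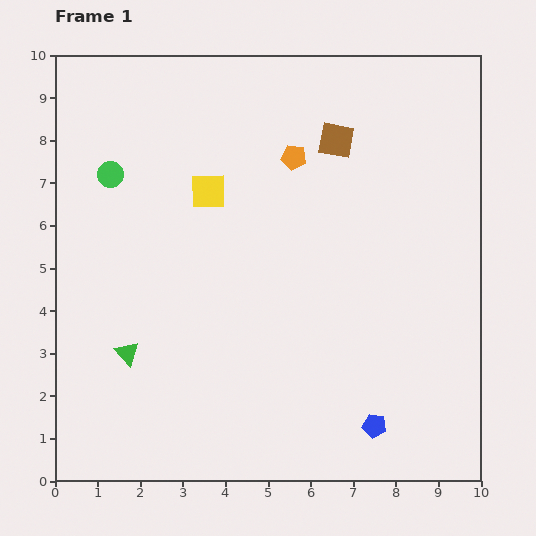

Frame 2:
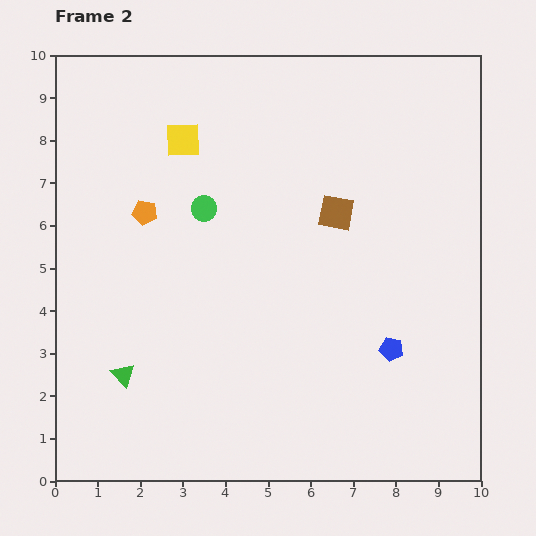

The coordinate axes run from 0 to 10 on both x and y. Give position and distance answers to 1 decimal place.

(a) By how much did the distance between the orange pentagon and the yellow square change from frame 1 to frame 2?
-0.3

Distance in frame 1: 2.2. Distance in frame 2: 1.9.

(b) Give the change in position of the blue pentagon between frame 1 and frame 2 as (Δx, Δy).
(0.4, 1.8)

The blue pentagon was at (7.5, 1.3) in frame 1 and (7.9, 3.1) in frame 2.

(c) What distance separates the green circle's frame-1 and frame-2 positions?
2.3

The green circle moved from (1.3, 7.2) to (3.5, 6.4), a distance of √(2.2² + 0.8²) ≈ 2.3.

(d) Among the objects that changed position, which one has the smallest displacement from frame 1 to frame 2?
the green triangle

(moved 0.5)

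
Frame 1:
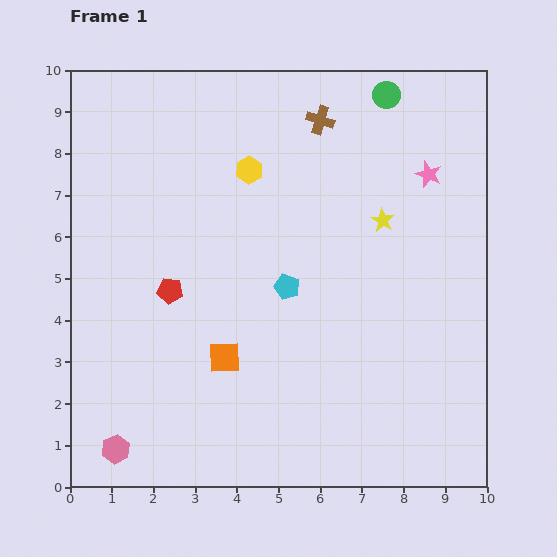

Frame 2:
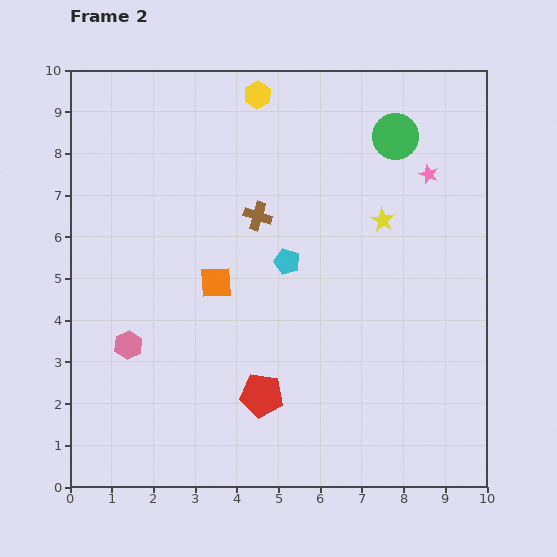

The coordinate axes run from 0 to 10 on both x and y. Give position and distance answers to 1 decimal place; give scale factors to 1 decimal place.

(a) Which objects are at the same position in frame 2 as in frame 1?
the pink star, the yellow star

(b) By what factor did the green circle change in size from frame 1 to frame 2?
1.6×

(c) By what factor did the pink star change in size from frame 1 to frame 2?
0.7×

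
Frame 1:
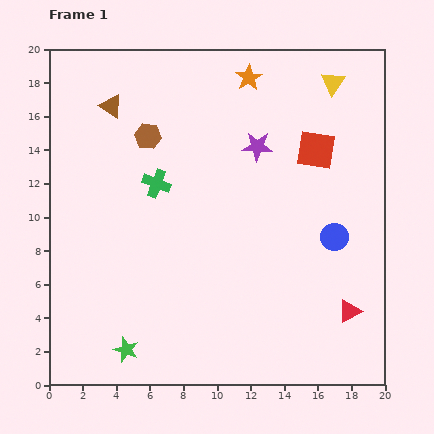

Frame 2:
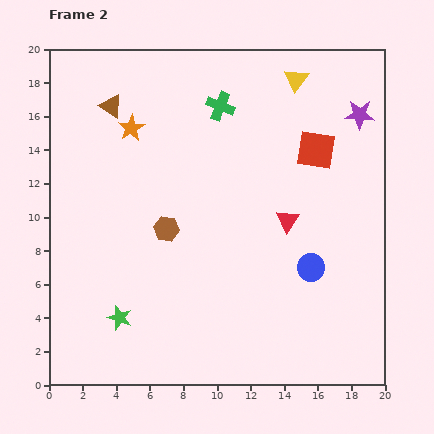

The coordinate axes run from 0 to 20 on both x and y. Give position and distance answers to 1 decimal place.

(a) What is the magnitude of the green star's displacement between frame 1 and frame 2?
1.9

The green star moved from (4.6, 2.1) to (4.2, 4.0), a distance of √(0.4² + 1.9²) ≈ 1.9.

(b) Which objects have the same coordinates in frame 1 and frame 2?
the brown triangle, the red square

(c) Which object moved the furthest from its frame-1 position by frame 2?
the orange star

(moved 7.6; next 6.5)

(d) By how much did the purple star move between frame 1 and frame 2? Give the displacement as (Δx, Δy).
(6.1, 1.9)

The purple star was at (12.4, 14.2) in frame 1 and (18.5, 16.1) in frame 2.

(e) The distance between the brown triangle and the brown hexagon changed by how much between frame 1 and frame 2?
+5.2

Distance in frame 1: 2.8. Distance in frame 2: 8.0.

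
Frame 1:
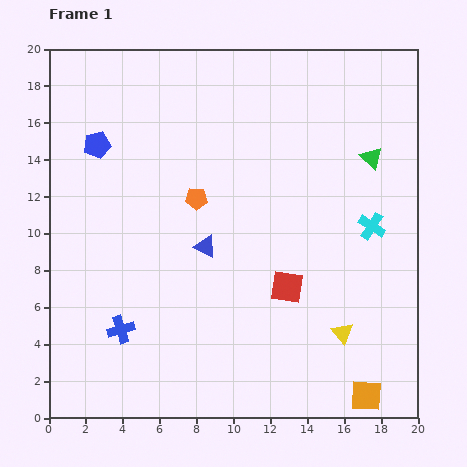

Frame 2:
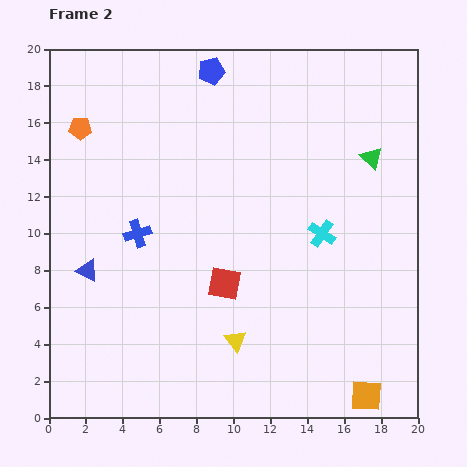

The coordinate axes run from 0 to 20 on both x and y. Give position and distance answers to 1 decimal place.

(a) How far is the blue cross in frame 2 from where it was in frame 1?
5.3

The blue cross moved from (3.9, 4.8) to (4.8, 10.0), a distance of √(0.9² + 5.2²) ≈ 5.3.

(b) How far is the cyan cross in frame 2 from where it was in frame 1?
2.7

The cyan cross moved from (17.5, 10.4) to (14.8, 10.0), a distance of √(2.7² + 0.4²) ≈ 2.7.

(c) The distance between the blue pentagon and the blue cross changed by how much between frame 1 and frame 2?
-0.4

Distance in frame 1: 10.1. Distance in frame 2: 9.7.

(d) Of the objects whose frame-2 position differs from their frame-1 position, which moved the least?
the cyan cross

(moved 2.7)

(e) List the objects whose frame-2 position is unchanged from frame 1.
the green triangle, the orange square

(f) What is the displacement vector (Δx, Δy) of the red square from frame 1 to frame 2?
(-3.4, 0.2)

The red square was at (12.9, 7.1) in frame 1 and (9.5, 7.3) in frame 2.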